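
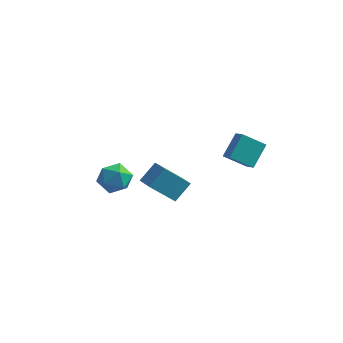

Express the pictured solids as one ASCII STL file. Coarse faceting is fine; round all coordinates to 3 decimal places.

solid 
facet normal 0.458 0.823 0.335
outer loop
vertex -3.322 0.852 -3.64
vertex -3.448 0.484 -2.562
vertex -2.51 0.204 -3.157
endloop
endfacet
facet normal 0.699 0.643 -0.312
outer loop
vertex -3.322 0.852 -3.64
vertex -2.51 0.204 -3.157
vertex -2.822 0.016 -4.244
endloop
endfacet
facet normal 0.143 0.634 -0.760
outer loop
vertex -3.322 0.852 -3.64
vertex -2.822 0.016 -4.244
vertex -3.954 0.18 -4.32
endloop
endfacet
facet normal -0.441 0.809 -0.389
outer loop
vertex -3.322 0.852 -3.64
vertex -3.954 0.18 -4.32
vertex -4.341 0.469 -3.281
endloop
endfacet
facet normal -0.247 0.926 0.287
outer loop
vertex -3.322 0.852 -3.64
vertex -4.341 0.469 -3.281
vertex -3.448 0.484 -2.562
endloop
endfacet
facet normal 0.962 -0.018 -0.273
outer loop
vertex -2.822 0.016 -4.244
vertex -2.51 0.204 -3.157
vertex -2.639 -0.869 -3.539
endloop
endfacet
facet normal 0.572 0.272 0.774
outer loop
vertex -2.51 0.204 -3.157
vertex -3.448 0.484 -2.562
vertex -3.026 -0.58 -2.5
endloop
endfacet
facet normal -0.568 0.438 0.697
outer loop
vertex -3.448 0.484 -2.562
vertex -4.341 0.469 -3.281
vertex -4.158 -0.416 -2.576
endloop
endfacet
facet normal -0.883 0.248 -0.398
outer loop
vertex -4.341 0.469 -3.281
vertex -3.954 0.18 -4.32
vertex -4.47 -0.604 -3.663
endloop
endfacet
facet normal 0.062 -0.033 -0.998
outer loop
vertex -3.954 0.18 -4.32
vertex -2.822 0.016 -4.244
vertex -3.532 -0.884 -4.258
endloop
endfacet
facet normal 0.441 -0.809 0.389
outer loop
vertex -3.658 -1.252 -3.18
vertex -2.639 -0.869 -3.539
vertex -3.026 -0.58 -2.5
endloop
endfacet
facet normal -0.143 -0.634 0.760
outer loop
vertex -3.658 -1.252 -3.18
vertex -3.026 -0.58 -2.5
vertex -4.158 -0.416 -2.576
endloop
endfacet
facet normal -0.699 -0.643 0.312
outer loop
vertex -3.658 -1.252 -3.18
vertex -4.158 -0.416 -2.576
vertex -4.47 -0.604 -3.663
endloop
endfacet
facet normal -0.458 -0.823 -0.335
outer loop
vertex -3.658 -1.252 -3.18
vertex -4.47 -0.604 -3.663
vertex -3.532 -0.884 -4.258
endloop
endfacet
facet normal 0.247 -0.926 -0.287
outer loop
vertex -3.658 -1.252 -3.18
vertex -3.532 -0.884 -4.258
vertex -2.639 -0.869 -3.539
endloop
endfacet
facet normal 0.883 -0.248 0.398
outer loop
vertex -3.026 -0.58 -2.5
vertex -2.639 -0.869 -3.539
vertex -2.51 0.204 -3.157
endloop
endfacet
facet normal -0.062 0.033 0.998
outer loop
vertex -4.158 -0.416 -2.576
vertex -3.026 -0.58 -2.5
vertex -3.448 0.484 -2.562
endloop
endfacet
facet normal -0.962 0.018 0.273
outer loop
vertex -4.47 -0.604 -3.663
vertex -4.158 -0.416 -2.576
vertex -4.341 0.469 -3.281
endloop
endfacet
facet normal -0.572 -0.272 -0.774
outer loop
vertex -3.532 -0.884 -4.258
vertex -4.47 -0.604 -3.663
vertex -3.954 0.18 -4.32
endloop
endfacet
facet normal 0.568 -0.438 -0.697
outer loop
vertex -2.639 -0.869 -3.539
vertex -3.532 -0.884 -4.258
vertex -2.822 0.016 -4.244
endloop
endfacet
facet normal -0.622 -0.352 0.699
outer loop
vertex 0.087 -1.46 -0.689
vertex -0.84 -0.568 -1.065
vertex -0.456 -2.434 -1.662
endloop
endfacet
facet normal 0.692 -0.666 0.280
outer loop
vertex 0.82 -1.712 -3.095
vertex 0.087 -1.46 -0.689
vertex -0.456 -2.434 -1.662
endloop
endfacet
facet normal -0.623 -0.352 0.699
outer loop
vertex -0.456 -2.434 -1.662
vertex -0.84 -0.568 -1.065
vertex -1.382 -1.542 -2.038
endloop
endfacet
facet normal -0.367 -0.658 -0.658
outer loop
vertex -1.382 -1.542 -2.038
vertex 0.82 -1.712 -3.095
vertex -0.456 -2.434 -1.662
endloop
endfacet
facet normal 0.366 0.658 0.658
outer loop
vertex 0.087 -1.46 -0.689
vertex 0.436 0.154 -2.498
vertex -0.84 -0.568 -1.065
endloop
endfacet
facet normal 0.692 -0.665 0.280
outer loop
vertex 1.362 -0.738 -2.122
vertex 0.087 -1.46 -0.689
vertex 0.82 -1.712 -3.095
endloop
endfacet
facet normal 0.367 0.658 0.658
outer loop
vertex 1.362 -0.738 -2.122
vertex 0.436 0.154 -2.498
vertex 0.087 -1.46 -0.689
endloop
endfacet
facet normal -0.692 0.665 -0.281
outer loop
vertex -0.84 -0.568 -1.065
vertex 0.436 0.154 -2.498
vertex -1.382 -1.542 -2.038
endloop
endfacet
facet normal -0.367 -0.658 -0.658
outer loop
vertex -0.107 -0.82 -3.471
vertex 0.82 -1.712 -3.095
vertex -1.382 -1.542 -2.038
endloop
endfacet
facet normal -0.692 0.666 -0.280
outer loop
vertex -1.382 -1.542 -2.038
vertex 0.436 0.154 -2.498
vertex -0.107 -0.82 -3.471
endloop
endfacet
facet normal 0.622 0.352 -0.699
outer loop
vertex -0.107 -0.82 -3.471
vertex 1.362 -0.738 -2.122
vertex 0.82 -1.712 -3.095
endloop
endfacet
facet normal 0.623 0.351 -0.699
outer loop
vertex 0.436 0.154 -2.498
vertex 1.362 -0.738 -2.122
vertex -0.107 -0.82 -3.471
endloop
endfacet
facet normal -0.747 -0.337 0.574
outer loop
vertex 3.454 -0.192 0.319
vertex 3.752 1.079 1.453
vertex 2.863 0.349 -0.133
endloop
endfacet
facet normal -0.172 -0.735 -0.656
outer loop
vertex 4.088 0.901 -1.073
vertex 3.454 -0.192 0.319
vertex 2.863 0.349 -0.133
endloop
endfacet
facet normal -0.747 -0.336 0.573
outer loop
vertex 2.863 0.349 -0.133
vertex 3.752 1.079 1.453
vertex 3.162 1.621 1.002
endloop
endfacet
facet normal -0.642 0.589 -0.491
outer loop
vertex 3.162 1.621 1.002
vertex 4.088 0.901 -1.073
vertex 2.863 0.349 -0.133
endloop
endfacet
facet normal 0.642 -0.589 0.491
outer loop
vertex 3.454 -0.192 0.319
vertex 4.977 1.631 0.513
vertex 3.752 1.079 1.453
endloop
endfacet
facet normal -0.174 -0.735 -0.656
outer loop
vertex 4.678 0.359 -0.622
vertex 3.454 -0.192 0.319
vertex 4.088 0.901 -1.073
endloop
endfacet
facet normal 0.642 -0.589 0.491
outer loop
vertex 4.678 0.359 -0.622
vertex 4.977 1.631 0.513
vertex 3.454 -0.192 0.319
endloop
endfacet
facet normal 0.173 0.734 0.656
outer loop
vertex 3.752 1.079 1.453
vertex 4.977 1.631 0.513
vertex 3.162 1.621 1.002
endloop
endfacet
facet normal -0.642 0.589 -0.491
outer loop
vertex 4.386 2.172 0.061
vertex 4.088 0.901 -1.073
vertex 3.162 1.621 1.002
endloop
endfacet
facet normal 0.172 0.736 0.655
outer loop
vertex 3.162 1.621 1.002
vertex 4.977 1.631 0.513
vertex 4.386 2.172 0.061
endloop
endfacet
facet normal 0.747 0.336 -0.573
outer loop
vertex 4.386 2.172 0.061
vertex 4.678 0.359 -0.622
vertex 4.088 0.901 -1.073
endloop
endfacet
facet normal 0.747 0.336 -0.574
outer loop
vertex 4.977 1.631 0.513
vertex 4.678 0.359 -0.622
vertex 4.386 2.172 0.061
endloop
endfacet

endsolid


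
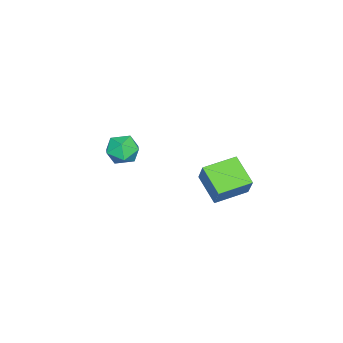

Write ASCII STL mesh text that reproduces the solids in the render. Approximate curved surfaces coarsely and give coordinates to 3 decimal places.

solid 
facet normal -0.931 0.159 0.330
outer loop
vertex -4.464 -3.14 3.137
vertex -4.549 -4.167 3.393
vertex -4.178 -3.472 4.105
endloop
endfacet
facet normal -0.529 0.742 0.411
outer loop
vertex -4.464 -3.14 3.137
vertex -4.178 -3.472 4.105
vertex -3.581 -2.761 3.589
endloop
endfacet
facet normal -0.282 0.931 -0.231
outer loop
vertex -4.464 -3.14 3.137
vertex -3.581 -2.761 3.589
vertex -3.583 -3.017 2.558
endloop
endfacet
facet normal -0.531 0.464 -0.709
outer loop
vertex -4.464 -3.14 3.137
vertex -3.583 -3.017 2.558
vertex -4.181 -3.886 2.437
endloop
endfacet
facet normal -0.932 -0.013 -0.363
outer loop
vertex -4.464 -3.14 3.137
vertex -4.181 -3.886 2.437
vertex -4.549 -4.167 3.393
endloop
endfacet
facet normal 0.030 0.570 0.821
outer loop
vertex -3.581 -2.761 3.589
vertex -4.178 -3.472 4.105
vertex -3.119 -3.554 4.123
endloop
endfacet
facet normal -0.620 -0.375 0.689
outer loop
vertex -4.178 -3.472 4.105
vertex -4.549 -4.167 3.393
vertex -3.717 -4.423 4.002
endloop
endfacet
facet normal -0.622 -0.653 -0.432
outer loop
vertex -4.549 -4.167 3.393
vertex -4.181 -3.886 2.437
vertex -3.719 -4.679 2.971
endloop
endfacet
facet normal 0.026 0.120 -0.992
outer loop
vertex -4.181 -3.886 2.437
vertex -3.583 -3.017 2.558
vertex -3.122 -3.968 2.455
endloop
endfacet
facet normal 0.429 0.876 -0.218
outer loop
vertex -3.583 -3.017 2.558
vertex -3.581 -2.761 3.589
vertex -2.751 -3.273 3.167
endloop
endfacet
facet normal 0.531 -0.464 0.709
outer loop
vertex -2.836 -4.3 3.423
vertex -3.119 -3.554 4.123
vertex -3.717 -4.423 4.002
endloop
endfacet
facet normal 0.282 -0.931 0.231
outer loop
vertex -2.836 -4.3 3.423
vertex -3.717 -4.423 4.002
vertex -3.719 -4.679 2.971
endloop
endfacet
facet normal 0.529 -0.742 -0.411
outer loop
vertex -2.836 -4.3 3.423
vertex -3.719 -4.679 2.971
vertex -3.122 -3.968 2.455
endloop
endfacet
facet normal 0.931 -0.159 -0.330
outer loop
vertex -2.836 -4.3 3.423
vertex -3.122 -3.968 2.455
vertex -2.751 -3.273 3.167
endloop
endfacet
facet normal 0.932 0.013 0.363
outer loop
vertex -2.836 -4.3 3.423
vertex -2.751 -3.273 3.167
vertex -3.119 -3.554 4.123
endloop
endfacet
facet normal -0.026 -0.120 0.992
outer loop
vertex -3.717 -4.423 4.002
vertex -3.119 -3.554 4.123
vertex -4.178 -3.472 4.105
endloop
endfacet
facet normal -0.429 -0.876 0.218
outer loop
vertex -3.719 -4.679 2.971
vertex -3.717 -4.423 4.002
vertex -4.549 -4.167 3.393
endloop
endfacet
facet normal -0.030 -0.570 -0.821
outer loop
vertex -3.122 -3.968 2.455
vertex -3.719 -4.679 2.971
vertex -4.181 -3.886 2.437
endloop
endfacet
facet normal 0.620 0.375 -0.689
outer loop
vertex -2.751 -3.273 3.167
vertex -3.122 -3.968 2.455
vertex -3.583 -3.017 2.558
endloop
endfacet
facet normal 0.622 0.653 0.432
outer loop
vertex -3.119 -3.554 4.123
vertex -2.751 -3.273 3.167
vertex -3.581 -2.761 3.589
endloop
endfacet
facet normal -0.705 0.699 0.119
outer loop
vertex -3.806 2.366 3.426
vertex -3.129 2.818 4.78
vertex -2.733 3.612 2.474
endloop
endfacet
facet normal -0.429 -0.286 -0.857
outer loop
vertex -1.351 2.242 2.24
vertex -3.806 2.366 3.426
vertex -2.733 3.612 2.474
endloop
endfacet
facet normal -0.705 0.699 0.120
outer loop
vertex -2.733 3.612 2.474
vertex -3.129 2.818 4.78
vertex -2.056 4.063 3.829
endloop
endfacet
facet normal 0.565 0.656 -0.501
outer loop
vertex -2.056 4.063 3.829
vertex -1.351 2.242 2.24
vertex -2.733 3.612 2.474
endloop
endfacet
facet normal -0.565 -0.655 0.501
outer loop
vertex -3.806 2.366 3.426
vertex -1.747 1.448 4.546
vertex -3.129 2.818 4.78
endloop
endfacet
facet normal -0.429 -0.285 -0.857
outer loop
vertex -2.424 0.997 3.191
vertex -3.806 2.366 3.426
vertex -1.351 2.242 2.24
endloop
endfacet
facet normal -0.565 -0.656 0.501
outer loop
vertex -2.424 0.997 3.191
vertex -1.747 1.448 4.546
vertex -3.806 2.366 3.426
endloop
endfacet
facet normal 0.428 0.286 0.857
outer loop
vertex -3.129 2.818 4.78
vertex -1.747 1.448 4.546
vertex -2.056 4.063 3.829
endloop
endfacet
facet normal 0.564 0.656 -0.501
outer loop
vertex -0.674 2.694 3.594
vertex -1.351 2.242 2.24
vertex -2.056 4.063 3.829
endloop
endfacet
facet normal 0.429 0.286 0.857
outer loop
vertex -2.056 4.063 3.829
vertex -1.747 1.448 4.546
vertex -0.674 2.694 3.594
endloop
endfacet
facet normal 0.705 -0.699 -0.119
outer loop
vertex -0.674 2.694 3.594
vertex -2.424 0.997 3.191
vertex -1.351 2.242 2.24
endloop
endfacet
facet normal 0.705 -0.699 -0.120
outer loop
vertex -1.747 1.448 4.546
vertex -2.424 0.997 3.191
vertex -0.674 2.694 3.594
endloop
endfacet

endsolid


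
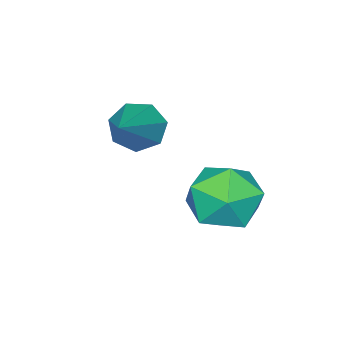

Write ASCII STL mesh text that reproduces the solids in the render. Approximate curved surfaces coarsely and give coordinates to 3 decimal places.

solid 
facet normal -0.767 -0.359 -0.532
outer loop
vertex 2.083 -3.156 -2.161
vertex 1.637 -2.798 -1.759
vertex 1.951 -2.594 -2.35
endloop
endfacet
facet normal 0.807 -0.009 -0.590
outer loop
vertex 2.083 -3.156 -2.161
vertex 1.951 -2.594 -2.35
vertex 3.163 -2.082 -0.701
endloop
endfacet
facet normal -0.767 -0.358 -0.531
outer loop
vertex 1.951 -2.594 -2.35
vertex 1.637 -2.798 -1.759
vertex 1.582 -2.185 -2.093
endloop
endfacet
facet normal 0.428 0.725 -0.540
outer loop
vertex 1.951 -2.594 -2.35
vertex 1.582 -2.185 -2.093
vertex 3.163 -2.082 -0.701
endloop
endfacet
facet normal -0.767 -0.359 -0.532
outer loop
vertex 1.582 -2.185 -2.093
vertex 1.637 -2.798 -1.759
vertex 1.254 -2.238 -1.585
endloop
endfacet
facet normal -0.100 0.994 0.039
outer loop
vertex 1.582 -2.185 -2.093
vertex 1.254 -2.238 -1.585
vertex 3.163 -2.082 -0.701
endloop
endfacet
facet normal -0.767 -0.359 -0.532
outer loop
vertex 1.254 -2.238 -1.585
vertex 1.637 -2.798 -1.759
vertex 1.214 -2.712 -1.207
endloop
endfacet
facet normal -0.377 0.597 0.708
outer loop
vertex 1.254 -2.238 -1.585
vertex 1.214 -2.712 -1.207
vertex 3.163 -2.082 -0.701
endloop
endfacet
facet normal -0.767 -0.361 -0.531
outer loop
vertex 1.214 -2.712 -1.207
vertex 1.637 -2.798 -1.759
vertex 1.493 -3.25 -1.244
endloop
endfacet
facet normal -0.196 -0.168 0.966
outer loop
vertex 1.214 -2.712 -1.207
vertex 1.493 -3.25 -1.244
vertex 3.163 -2.082 -0.701
endloop
endfacet
facet normal -0.768 -0.359 -0.530
outer loop
vertex 1.493 -3.25 -1.244
vertex 1.637 -2.798 -1.759
vertex 1.879 -3.448 -1.669
endloop
endfacet
facet normal 0.307 -0.725 0.616
outer loop
vertex 1.493 -3.25 -1.244
vertex 1.879 -3.448 -1.669
vertex 3.163 -2.082 -0.701
endloop
endfacet
facet normal -0.767 -0.359 -0.531
outer loop
vertex 1.879 -3.448 -1.669
vertex 1.637 -2.798 -1.759
vertex 2.083 -3.156 -2.161
endloop
endfacet
facet normal 0.753 -0.654 -0.076
outer loop
vertex 1.879 -3.448 -1.669
vertex 2.083 -3.156 -2.161
vertex 3.163 -2.082 -0.701
endloop
endfacet
facet normal -0.550 -0.285 0.785
outer loop
vertex 0.281 -0.653 -3.108
vertex 0.887 -1.462 -2.977
vertex 1.102 -0.583 -2.508
endloop
endfacet
facet normal -0.557 0.426 0.713
outer loop
vertex 0.281 -0.653 -3.108
vertex 1.102 -0.583 -2.508
vertex 0.869 0.179 -3.145
endloop
endfacet
facet normal -0.814 0.578 0.065
outer loop
vertex 0.281 -0.653 -3.108
vertex 0.869 0.179 -3.145
vertex 0.51 -0.229 -4.007
endloop
endfacet
facet normal -0.964 -0.037 -0.263
outer loop
vertex 0.281 -0.653 -3.108
vertex 0.51 -0.229 -4.007
vertex 0.521 -1.244 -3.904
endloop
endfacet
facet normal -0.801 -0.570 0.182
outer loop
vertex 0.281 -0.653 -3.108
vertex 0.521 -1.244 -3.904
vertex 0.887 -1.462 -2.977
endloop
endfacet
facet normal 0.116 0.658 0.744
outer loop
vertex 0.869 0.179 -3.145
vertex 1.102 -0.583 -2.508
vertex 1.839 -0.116 -3.036
endloop
endfacet
facet normal 0.129 -0.491 0.861
outer loop
vertex 1.102 -0.583 -2.508
vertex 0.887 -1.462 -2.977
vertex 1.85 -1.131 -2.933
endloop
endfacet
facet normal -0.277 -0.954 -0.115
outer loop
vertex 0.887 -1.462 -2.977
vertex 0.521 -1.244 -3.904
vertex 1.491 -1.539 -3.795
endloop
endfacet
facet normal -0.541 -0.091 -0.836
outer loop
vertex 0.521 -1.244 -3.904
vertex 0.51 -0.229 -4.007
vertex 1.258 -0.777 -4.432
endloop
endfacet
facet normal -0.297 0.905 -0.305
outer loop
vertex 0.51 -0.229 -4.007
vertex 0.869 0.179 -3.145
vertex 1.473 0.102 -3.963
endloop
endfacet
facet normal 0.964 0.037 0.263
outer loop
vertex 2.079 -0.707 -3.832
vertex 1.839 -0.116 -3.036
vertex 1.85 -1.131 -2.933
endloop
endfacet
facet normal 0.814 -0.578 -0.065
outer loop
vertex 2.079 -0.707 -3.832
vertex 1.85 -1.131 -2.933
vertex 1.491 -1.539 -3.795
endloop
endfacet
facet normal 0.557 -0.426 -0.713
outer loop
vertex 2.079 -0.707 -3.832
vertex 1.491 -1.539 -3.795
vertex 1.258 -0.777 -4.432
endloop
endfacet
facet normal 0.550 0.285 -0.785
outer loop
vertex 2.079 -0.707 -3.832
vertex 1.258 -0.777 -4.432
vertex 1.473 0.102 -3.963
endloop
endfacet
facet normal 0.801 0.570 -0.182
outer loop
vertex 2.079 -0.707 -3.832
vertex 1.473 0.102 -3.963
vertex 1.839 -0.116 -3.036
endloop
endfacet
facet normal 0.541 0.091 0.836
outer loop
vertex 1.85 -1.131 -2.933
vertex 1.839 -0.116 -3.036
vertex 1.102 -0.583 -2.508
endloop
endfacet
facet normal 0.297 -0.905 0.305
outer loop
vertex 1.491 -1.539 -3.795
vertex 1.85 -1.131 -2.933
vertex 0.887 -1.462 -2.977
endloop
endfacet
facet normal -0.116 -0.658 -0.744
outer loop
vertex 1.258 -0.777 -4.432
vertex 1.491 -1.539 -3.795
vertex 0.521 -1.244 -3.904
endloop
endfacet
facet normal -0.129 0.491 -0.861
outer loop
vertex 1.473 0.102 -3.963
vertex 1.258 -0.777 -4.432
vertex 0.51 -0.229 -4.007
endloop
endfacet
facet normal 0.277 0.954 0.115
outer loop
vertex 1.839 -0.116 -3.036
vertex 1.473 0.102 -3.963
vertex 0.869 0.179 -3.145
endloop
endfacet

endsolid


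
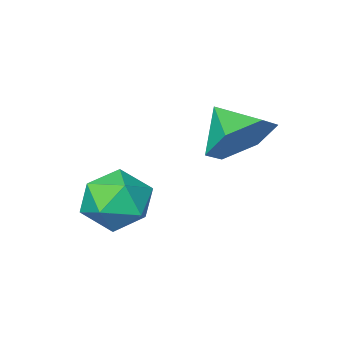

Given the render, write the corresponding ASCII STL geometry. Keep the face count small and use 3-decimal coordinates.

solid 
facet normal -0.073 0.834 -0.547
outer loop
vertex -2.87 0.133 -0.767
vertex -3.648 0.224 -0.525
vertex -3.041 0.562 -0.09
endloop
endfacet
facet normal 0.847 -0.326 0.420
outer loop
vertex -2.87 0.133 -0.767
vertex -3.041 0.562 -0.09
vertex -3.572 -0.644 0.045
endloop
endfacet
facet normal -0.073 0.834 -0.546
outer loop
vertex -3.041 0.562 -0.09
vertex -3.648 0.224 -0.525
vertex -3.819 0.653 0.153
endloop
endfacet
facet normal 0.296 -0.023 0.955
outer loop
vertex -3.041 0.562 -0.09
vertex -3.819 0.653 0.153
vertex -3.572 -0.644 0.045
endloop
endfacet
facet normal -0.074 0.834 -0.547
outer loop
vertex -3.819 0.653 0.153
vertex -3.648 0.224 -0.525
vertex -4.426 0.314 -0.282
endloop
endfacet
facet normal -0.511 -0.167 0.843
outer loop
vertex -3.819 0.653 0.153
vertex -4.426 0.314 -0.282
vertex -3.572 -0.644 0.045
endloop
endfacet
facet normal -0.074 0.834 -0.547
outer loop
vertex -4.426 0.314 -0.282
vertex -3.648 0.224 -0.525
vertex -4.255 -0.115 -0.959
endloop
endfacet
facet normal -0.764 -0.614 0.196
outer loop
vertex -4.426 0.314 -0.282
vertex -4.255 -0.115 -0.959
vertex -3.572 -0.644 0.045
endloop
endfacet
facet normal -0.074 0.833 -0.548
outer loop
vertex -4.255 -0.115 -0.959
vertex -3.648 0.224 -0.525
vertex -3.477 -0.206 -1.202
endloop
endfacet
facet normal -0.213 -0.917 -0.338
outer loop
vertex -4.255 -0.115 -0.959
vertex -3.477 -0.206 -1.202
vertex -3.572 -0.644 0.045
endloop
endfacet
facet normal -0.073 0.833 -0.548
outer loop
vertex -3.477 -0.206 -1.202
vertex -3.648 0.224 -0.525
vertex -2.87 0.133 -0.767
endloop
endfacet
facet normal 0.593 -0.772 -0.226
outer loop
vertex -3.477 -0.206 -1.202
vertex -2.87 0.133 -0.767
vertex -3.572 -0.644 0.045
endloop
endfacet
facet normal 0.167 -0.056 0.984
outer loop
vertex -1.778 -1.025 -1.814
vertex -2.102 -1.779 -1.802
vertex -1.298 -1.68 -1.933
endloop
endfacet
facet normal 0.655 0.359 0.666
outer loop
vertex -1.778 -1.025 -1.814
vertex -1.298 -1.68 -1.933
vertex -1.197 -1.009 -2.394
endloop
endfacet
facet normal 0.311 0.889 0.336
outer loop
vertex -1.778 -1.025 -1.814
vertex -1.197 -1.009 -2.394
vertex -1.939 -0.692 -2.546
endloop
endfacet
facet normal -0.390 0.803 0.451
outer loop
vertex -1.778 -1.025 -1.814
vertex -1.939 -0.692 -2.546
vertex -2.497 -1.168 -2.181
endloop
endfacet
facet normal -0.478 0.219 0.851
outer loop
vertex -1.778 -1.025 -1.814
vertex -2.497 -1.168 -2.181
vertex -2.102 -1.779 -1.802
endloop
endfacet
facet normal 0.985 -0.033 0.168
outer loop
vertex -1.197 -1.009 -2.394
vertex -1.298 -1.68 -1.933
vertex -1.163 -1.752 -2.739
endloop
endfacet
facet normal 0.198 -0.703 0.683
outer loop
vertex -1.298 -1.68 -1.933
vertex -2.102 -1.779 -1.802
vertex -1.721 -2.228 -2.374
endloop
endfacet
facet normal -0.846 -0.256 0.468
outer loop
vertex -2.102 -1.779 -1.802
vertex -2.497 -1.168 -2.181
vertex -2.463 -1.911 -2.526
endloop
endfacet
facet normal -0.704 0.687 -0.179
outer loop
vertex -2.497 -1.168 -2.181
vertex -1.939 -0.692 -2.546
vertex -2.362 -1.24 -2.987
endloop
endfacet
facet normal 0.428 0.827 -0.364
outer loop
vertex -1.939 -0.692 -2.546
vertex -1.197 -1.009 -2.394
vertex -1.558 -1.141 -3.118
endloop
endfacet
facet normal 0.390 -0.803 -0.451
outer loop
vertex -1.882 -1.895 -3.106
vertex -1.163 -1.752 -2.739
vertex -1.721 -2.228 -2.374
endloop
endfacet
facet normal -0.311 -0.889 -0.336
outer loop
vertex -1.882 -1.895 -3.106
vertex -1.721 -2.228 -2.374
vertex -2.463 -1.911 -2.526
endloop
endfacet
facet normal -0.655 -0.359 -0.666
outer loop
vertex -1.882 -1.895 -3.106
vertex -2.463 -1.911 -2.526
vertex -2.362 -1.24 -2.987
endloop
endfacet
facet normal -0.167 0.056 -0.984
outer loop
vertex -1.882 -1.895 -3.106
vertex -2.362 -1.24 -2.987
vertex -1.558 -1.141 -3.118
endloop
endfacet
facet normal 0.478 -0.219 -0.851
outer loop
vertex -1.882 -1.895 -3.106
vertex -1.558 -1.141 -3.118
vertex -1.163 -1.752 -2.739
endloop
endfacet
facet normal 0.704 -0.687 0.179
outer loop
vertex -1.721 -2.228 -2.374
vertex -1.163 -1.752 -2.739
vertex -1.298 -1.68 -1.933
endloop
endfacet
facet normal -0.428 -0.827 0.364
outer loop
vertex -2.463 -1.911 -2.526
vertex -1.721 -2.228 -2.374
vertex -2.102 -1.779 -1.802
endloop
endfacet
facet normal -0.985 0.033 -0.168
outer loop
vertex -2.362 -1.24 -2.987
vertex -2.463 -1.911 -2.526
vertex -2.497 -1.168 -2.181
endloop
endfacet
facet normal -0.198 0.703 -0.683
outer loop
vertex -1.558 -1.141 -3.118
vertex -2.362 -1.24 -2.987
vertex -1.939 -0.692 -2.546
endloop
endfacet
facet normal 0.846 0.256 -0.468
outer loop
vertex -1.163 -1.752 -2.739
vertex -1.558 -1.141 -3.118
vertex -1.197 -1.009 -2.394
endloop
endfacet

endsolid


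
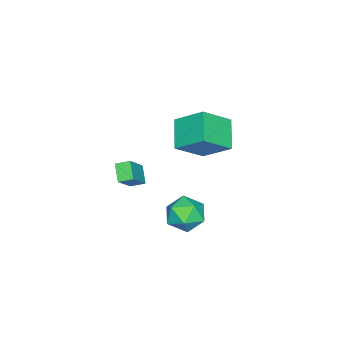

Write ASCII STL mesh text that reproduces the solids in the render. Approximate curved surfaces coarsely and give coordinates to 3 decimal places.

solid 
facet normal 0.069 -0.123 0.990
outer loop
vertex 0.339 1.013 -2.159
vertex -0.333 0.049 -2.232
vertex 0.838 -0.04 -2.325
endloop
endfacet
facet normal 0.654 0.195 0.731
outer loop
vertex 0.339 1.013 -2.159
vertex 0.838 -0.04 -2.325
vertex 1.228 0.896 -2.923
endloop
endfacet
facet normal 0.452 0.795 0.404
outer loop
vertex 0.339 1.013 -2.159
vertex 1.228 0.896 -2.923
vertex 0.299 1.564 -3.199
endloop
endfacet
facet normal -0.257 0.850 0.460
outer loop
vertex 0.339 1.013 -2.159
vertex 0.299 1.564 -3.199
vertex -0.666 1.041 -2.773
endloop
endfacet
facet normal -0.494 0.282 0.822
outer loop
vertex 0.339 1.013 -2.159
vertex -0.666 1.041 -2.773
vertex -0.333 0.049 -2.232
endloop
endfacet
facet normal 0.941 -0.238 0.242
outer loop
vertex 1.228 0.896 -2.923
vertex 0.838 -0.04 -2.325
vertex 1.106 -0.141 -3.467
endloop
endfacet
facet normal -0.005 -0.752 0.660
outer loop
vertex 0.838 -0.04 -2.325
vertex -0.333 0.049 -2.232
vertex 0.141 -0.664 -3.041
endloop
endfacet
facet normal -0.917 -0.096 0.388
outer loop
vertex -0.333 0.049 -2.232
vertex -0.666 1.041 -2.773
vertex -0.788 0.004 -3.317
endloop
endfacet
facet normal -0.533 0.823 -0.198
outer loop
vertex -0.666 1.041 -2.773
vertex 0.299 1.564 -3.199
vertex -0.398 0.94 -3.915
endloop
endfacet
facet normal 0.614 0.735 -0.288
outer loop
vertex 0.299 1.564 -3.199
vertex 1.228 0.896 -2.923
vertex 0.773 0.851 -4.008
endloop
endfacet
facet normal 0.257 -0.850 -0.460
outer loop
vertex 0.101 -0.113 -4.081
vertex 1.106 -0.141 -3.467
vertex 0.141 -0.664 -3.041
endloop
endfacet
facet normal -0.452 -0.795 -0.404
outer loop
vertex 0.101 -0.113 -4.081
vertex 0.141 -0.664 -3.041
vertex -0.788 0.004 -3.317
endloop
endfacet
facet normal -0.654 -0.195 -0.731
outer loop
vertex 0.101 -0.113 -4.081
vertex -0.788 0.004 -3.317
vertex -0.398 0.94 -3.915
endloop
endfacet
facet normal -0.069 0.123 -0.990
outer loop
vertex 0.101 -0.113 -4.081
vertex -0.398 0.94 -3.915
vertex 0.773 0.851 -4.008
endloop
endfacet
facet normal 0.494 -0.282 -0.822
outer loop
vertex 0.101 -0.113 -4.081
vertex 0.773 0.851 -4.008
vertex 1.106 -0.141 -3.467
endloop
endfacet
facet normal 0.533 -0.823 0.198
outer loop
vertex 0.141 -0.664 -3.041
vertex 1.106 -0.141 -3.467
vertex 0.838 -0.04 -2.325
endloop
endfacet
facet normal -0.614 -0.735 0.288
outer loop
vertex -0.788 0.004 -3.317
vertex 0.141 -0.664 -3.041
vertex -0.333 0.049 -2.232
endloop
endfacet
facet normal -0.941 0.238 -0.242
outer loop
vertex -0.398 0.94 -3.915
vertex -0.788 0.004 -3.317
vertex -0.666 1.041 -2.773
endloop
endfacet
facet normal 0.005 0.752 -0.660
outer loop
vertex 0.773 0.851 -4.008
vertex -0.398 0.94 -3.915
vertex 0.299 1.564 -3.199
endloop
endfacet
facet normal 0.917 0.096 -0.388
outer loop
vertex 1.106 -0.141 -3.467
vertex 0.773 0.851 -4.008
vertex 1.228 0.896 -2.923
endloop
endfacet
facet normal -0.658 0.448 -0.605
outer loop
vertex -2.106 1.833 3.141
vertex -0.713 2.554 2.159
vertex -2.11 0.239 1.966
endloop
endfacet
facet normal -0.753 -0.389 0.531
outer loop
vertex -0.767 -0.674 3.201
vertex -2.106 1.833 3.141
vertex -2.11 0.239 1.966
endloop
endfacet
facet normal -0.658 0.448 -0.605
outer loop
vertex -2.11 0.239 1.966
vertex -0.713 2.554 2.159
vertex -0.717 0.96 0.984
endloop
endfacet
facet normal -0.002 -0.805 -0.593
outer loop
vertex -0.717 0.96 0.984
vertex -0.767 -0.674 3.201
vertex -2.11 0.239 1.966
endloop
endfacet
facet normal 0.002 0.805 0.593
outer loop
vertex -2.106 1.833 3.141
vertex 0.63 1.641 3.394
vertex -0.713 2.554 2.159
endloop
endfacet
facet normal -0.753 -0.389 0.531
outer loop
vertex -0.763 0.92 4.376
vertex -2.106 1.833 3.141
vertex -0.767 -0.674 3.201
endloop
endfacet
facet normal 0.002 0.805 0.593
outer loop
vertex -0.763 0.92 4.376
vertex 0.63 1.641 3.394
vertex -2.106 1.833 3.141
endloop
endfacet
facet normal 0.753 0.389 -0.531
outer loop
vertex -0.713 2.554 2.159
vertex 0.63 1.641 3.394
vertex -0.717 0.96 0.984
endloop
endfacet
facet normal -0.002 -0.805 -0.593
outer loop
vertex 0.626 0.047 2.219
vertex -0.767 -0.674 3.201
vertex -0.717 0.96 0.984
endloop
endfacet
facet normal 0.753 0.389 -0.531
outer loop
vertex -0.717 0.96 0.984
vertex 0.63 1.641 3.394
vertex 0.626 0.047 2.219
endloop
endfacet
facet normal 0.658 -0.448 0.605
outer loop
vertex 0.626 0.047 2.219
vertex -0.763 0.92 4.376
vertex -0.767 -0.674 3.201
endloop
endfacet
facet normal 0.658 -0.448 0.605
outer loop
vertex 0.63 1.641 3.394
vertex -0.763 0.92 4.376
vertex 0.626 0.047 2.219
endloop
endfacet
facet normal -0.630 -0.486 0.606
outer loop
vertex 1.227 -3.024 0.309
vertex 0.947 -2.299 0.599
vertex -0.004 -2.996 -0.948
endloop
endfacet
facet normal 0.338 -0.873 -0.351
outer loop
vertex 0.713 -2.441 -1.639
vertex 1.227 -3.024 0.309
vertex -0.004 -2.996 -0.948
endloop
endfacet
facet normal -0.629 -0.486 0.606
outer loop
vertex -0.004 -2.996 -0.948
vertex 0.947 -2.299 0.599
vertex -0.285 -2.271 -0.658
endloop
endfacet
facet normal -0.700 0.015 -0.714
outer loop
vertex -0.285 -2.271 -0.658
vertex 0.713 -2.441 -1.639
vertex -0.004 -2.996 -0.948
endloop
endfacet
facet normal 0.700 -0.015 0.714
outer loop
vertex 1.227 -3.024 0.309
vertex 1.664 -1.744 -0.092
vertex 0.947 -2.299 0.599
endloop
endfacet
facet normal 0.338 -0.873 -0.351
outer loop
vertex 1.945 -2.469 -0.382
vertex 1.227 -3.024 0.309
vertex 0.713 -2.441 -1.639
endloop
endfacet
facet normal 0.699 -0.015 0.715
outer loop
vertex 1.945 -2.469 -0.382
vertex 1.664 -1.744 -0.092
vertex 1.227 -3.024 0.309
endloop
endfacet
facet normal -0.338 0.873 0.351
outer loop
vertex 0.947 -2.299 0.599
vertex 1.664 -1.744 -0.092
vertex -0.285 -2.271 -0.658
endloop
endfacet
facet normal -0.700 0.016 -0.714
outer loop
vertex 0.433 -1.716 -1.349
vertex 0.713 -2.441 -1.639
vertex -0.285 -2.271 -0.658
endloop
endfacet
facet normal -0.338 0.873 0.350
outer loop
vertex -0.285 -2.271 -0.658
vertex 1.664 -1.744 -0.092
vertex 0.433 -1.716 -1.349
endloop
endfacet
facet normal 0.630 0.486 -0.606
outer loop
vertex 0.433 -1.716 -1.349
vertex 1.945 -2.469 -0.382
vertex 0.713 -2.441 -1.639
endloop
endfacet
facet normal 0.630 0.486 -0.606
outer loop
vertex 1.664 -1.744 -0.092
vertex 1.945 -2.469 -0.382
vertex 0.433 -1.716 -1.349
endloop
endfacet

endsolid


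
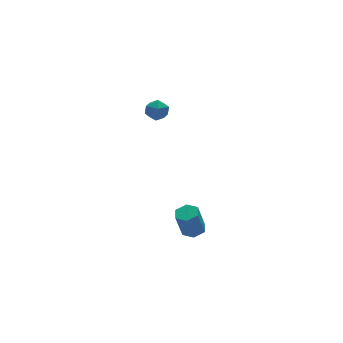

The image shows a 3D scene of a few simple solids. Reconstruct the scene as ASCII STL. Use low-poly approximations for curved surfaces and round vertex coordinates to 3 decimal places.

solid 
facet normal -0.232 0.918 -0.322
outer loop
vertex -1.729 2.003 2.99
vertex -2.418 1.881 3.139
vertex -1.989 2.164 3.637
endloop
endfacet
facet normal 0.428 0.902 -0.053
outer loop
vertex -1.729 2.003 2.99
vertex -1.989 2.164 3.637
vertex -1.347 1.856 3.577
endloop
endfacet
facet normal 0.806 0.418 -0.420
outer loop
vertex -1.729 2.003 2.99
vertex -1.347 1.856 3.577
vertex -1.379 1.381 3.042
endloop
endfacet
facet normal 0.377 0.136 -0.916
outer loop
vertex -1.729 2.003 2.99
vertex -1.379 1.381 3.042
vertex -2.041 1.397 2.772
endloop
endfacet
facet normal -0.264 0.444 -0.856
outer loop
vertex -1.729 2.003 2.99
vertex -2.041 1.397 2.772
vertex -2.418 1.881 3.139
endloop
endfacet
facet normal 0.385 0.680 0.624
outer loop
vertex -1.347 1.856 3.577
vertex -1.989 2.164 3.637
vertex -1.799 1.643 4.088
endloop
endfacet
facet normal -0.683 0.706 0.187
outer loop
vertex -1.989 2.164 3.637
vertex -2.418 1.881 3.139
vertex -2.461 1.659 3.818
endloop
endfacet
facet normal -0.735 -0.060 -0.675
outer loop
vertex -2.418 1.881 3.139
vertex -2.041 1.397 2.772
vertex -2.493 1.184 3.283
endloop
endfacet
facet normal 0.302 -0.559 -0.773
outer loop
vertex -2.041 1.397 2.772
vertex -1.379 1.381 3.042
vertex -1.851 0.876 3.223
endloop
endfacet
facet normal 0.994 -0.101 0.030
outer loop
vertex -1.379 1.381 3.042
vertex -1.347 1.856 3.577
vertex -1.422 1.159 3.721
endloop
endfacet
facet normal -0.377 -0.136 0.916
outer loop
vertex -2.111 1.037 3.87
vertex -1.799 1.643 4.088
vertex -2.461 1.659 3.818
endloop
endfacet
facet normal -0.806 -0.418 0.420
outer loop
vertex -2.111 1.037 3.87
vertex -2.461 1.659 3.818
vertex -2.493 1.184 3.283
endloop
endfacet
facet normal -0.428 -0.902 0.053
outer loop
vertex -2.111 1.037 3.87
vertex -2.493 1.184 3.283
vertex -1.851 0.876 3.223
endloop
endfacet
facet normal 0.232 -0.918 0.322
outer loop
vertex -2.111 1.037 3.87
vertex -1.851 0.876 3.223
vertex -1.422 1.159 3.721
endloop
endfacet
facet normal 0.264 -0.444 0.856
outer loop
vertex -2.111 1.037 3.87
vertex -1.422 1.159 3.721
vertex -1.799 1.643 4.088
endloop
endfacet
facet normal -0.302 0.559 0.773
outer loop
vertex -2.461 1.659 3.818
vertex -1.799 1.643 4.088
vertex -1.989 2.164 3.637
endloop
endfacet
facet normal -0.994 0.101 -0.030
outer loop
vertex -2.493 1.184 3.283
vertex -2.461 1.659 3.818
vertex -2.418 1.881 3.139
endloop
endfacet
facet normal -0.385 -0.680 -0.624
outer loop
vertex -1.851 0.876 3.223
vertex -2.493 1.184 3.283
vertex -2.041 1.397 2.772
endloop
endfacet
facet normal 0.683 -0.706 -0.187
outer loop
vertex -1.422 1.159 3.721
vertex -1.851 0.876 3.223
vertex -1.379 1.381 3.042
endloop
endfacet
facet normal 0.735 0.060 0.675
outer loop
vertex -1.799 1.643 4.088
vertex -1.422 1.159 3.721
vertex -1.347 1.856 3.577
endloop
endfacet
facet normal 0.284 0.055 -0.957
outer loop
vertex -0.919 -1.753 -4.129
vertex -1.256 -1.177 -4.196
vertex -0.613 -1.169 -4.005
endloop
endfacet
facet normal 0.843 -0.489 0.223
outer loop
vertex -0.919 -1.753 -4.129
vertex -0.613 -1.169 -4.005
vertex -1.368 -1.838 -2.616
endloop
endfacet
facet normal 0.843 -0.489 0.223
outer loop
vertex -1.368 -1.838 -2.616
vertex -0.613 -1.169 -4.005
vertex -1.062 -1.254 -2.493
endloop
endfacet
facet normal -0.284 -0.053 0.957
outer loop
vertex -1.368 -1.838 -2.616
vertex -1.062 -1.254 -2.493
vertex -1.704 -1.263 -2.684
endloop
endfacet
facet normal 0.284 0.053 -0.957
outer loop
vertex -0.613 -1.169 -4.005
vertex -1.256 -1.177 -4.196
vertex -0.95 -0.594 -4.073
endloop
endfacet
facet normal 0.816 0.510 0.271
outer loop
vertex -0.613 -1.169 -4.005
vertex -0.95 -0.594 -4.073
vertex -1.062 -1.254 -2.493
endloop
endfacet
facet normal 0.816 0.510 0.271
outer loop
vertex -1.062 -1.254 -2.493
vertex -0.95 -0.594 -4.073
vertex -1.399 -0.679 -2.56
endloop
endfacet
facet normal -0.284 -0.055 0.957
outer loop
vertex -1.062 -1.254 -2.493
vertex -1.399 -0.679 -2.56
vertex -1.704 -1.263 -2.684
endloop
endfacet
facet normal 0.284 0.053 -0.957
outer loop
vertex -0.95 -0.594 -4.073
vertex -1.256 -1.177 -4.196
vertex -1.592 -0.602 -4.264
endloop
endfacet
facet normal -0.027 0.998 0.048
outer loop
vertex -0.95 -0.594 -4.073
vertex -1.592 -0.602 -4.264
vertex -1.399 -0.679 -2.56
endloop
endfacet
facet normal -0.027 0.998 0.048
outer loop
vertex -1.399 -0.679 -2.56
vertex -1.592 -0.602 -4.264
vertex -2.041 -0.687 -2.751
endloop
endfacet
facet normal -0.284 -0.055 0.957
outer loop
vertex -1.399 -0.679 -2.56
vertex -2.041 -0.687 -2.751
vertex -1.704 -1.263 -2.684
endloop
endfacet
facet normal 0.284 0.053 -0.957
outer loop
vertex -1.592 -0.602 -4.264
vertex -1.256 -1.177 -4.196
vertex -1.898 -1.186 -4.387
endloop
endfacet
facet normal -0.843 0.489 -0.223
outer loop
vertex -1.592 -0.602 -4.264
vertex -1.898 -1.186 -4.387
vertex -2.041 -0.687 -2.751
endloop
endfacet
facet normal -0.843 0.489 -0.223
outer loop
vertex -2.041 -0.687 -2.751
vertex -1.898 -1.186 -4.387
vertex -2.347 -1.271 -2.875
endloop
endfacet
facet normal -0.284 -0.055 0.957
outer loop
vertex -2.041 -0.687 -2.751
vertex -2.347 -1.271 -2.875
vertex -1.704 -1.263 -2.684
endloop
endfacet
facet normal 0.284 0.055 -0.957
outer loop
vertex -1.898 -1.186 -4.387
vertex -1.256 -1.177 -4.196
vertex -1.561 -1.761 -4.32
endloop
endfacet
facet normal -0.816 -0.510 -0.271
outer loop
vertex -1.898 -1.186 -4.387
vertex -1.561 -1.761 -4.32
vertex -2.347 -1.271 -2.875
endloop
endfacet
facet normal -0.816 -0.510 -0.271
outer loop
vertex -2.347 -1.271 -2.875
vertex -1.561 -1.761 -4.32
vertex -2.01 -1.846 -2.807
endloop
endfacet
facet normal -0.284 -0.053 0.957
outer loop
vertex -2.347 -1.271 -2.875
vertex -2.01 -1.846 -2.807
vertex -1.704 -1.263 -2.684
endloop
endfacet
facet normal 0.284 0.055 -0.957
outer loop
vertex -1.561 -1.761 -4.32
vertex -1.256 -1.177 -4.196
vertex -0.919 -1.753 -4.129
endloop
endfacet
facet normal 0.027 -0.998 -0.048
outer loop
vertex -1.561 -1.761 -4.32
vertex -0.919 -1.753 -4.129
vertex -2.01 -1.846 -2.807
endloop
endfacet
facet normal 0.027 -0.998 -0.048
outer loop
vertex -2.01 -1.846 -2.807
vertex -0.919 -1.753 -4.129
vertex -1.368 -1.838 -2.616
endloop
endfacet
facet normal -0.284 -0.053 0.957
outer loop
vertex -2.01 -1.846 -2.807
vertex -1.368 -1.838 -2.616
vertex -1.704 -1.263 -2.684
endloop
endfacet

endsolid


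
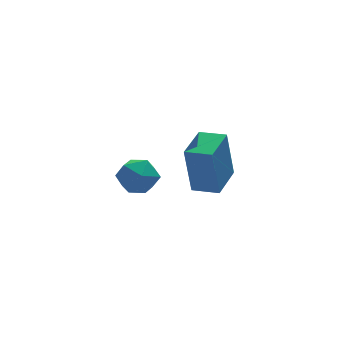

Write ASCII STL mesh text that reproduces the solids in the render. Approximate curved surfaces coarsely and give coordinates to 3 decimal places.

solid 
facet normal -0.964 0.073 0.255
outer loop
vertex -1.207 1.757 -3.015
vertex -1.264 0.783 -2.951
vertex -1.016 1.311 -2.166
endloop
endfacet
facet normal -0.599 0.646 0.474
outer loop
vertex -1.207 1.757 -3.015
vertex -1.016 1.311 -2.166
vertex -0.454 2.053 -2.467
endloop
endfacet
facet normal -0.301 0.949 -0.099
outer loop
vertex -1.207 1.757 -3.015
vertex -0.454 2.053 -2.467
vertex -0.355 1.983 -3.437
endloop
endfacet
facet normal -0.482 0.563 -0.671
outer loop
vertex -1.207 1.757 -3.015
vertex -0.355 1.983 -3.437
vertex -0.856 1.198 -3.736
endloop
endfacet
facet normal -0.892 0.023 -0.452
outer loop
vertex -1.207 1.757 -3.015
vertex -0.856 1.198 -3.736
vertex -1.264 0.783 -2.951
endloop
endfacet
facet normal -0.074 0.422 0.904
outer loop
vertex -0.454 2.053 -2.467
vertex -1.016 1.311 -2.166
vertex -0.044 1.262 -2.064
endloop
endfacet
facet normal -0.665 -0.505 0.550
outer loop
vertex -1.016 1.311 -2.166
vertex -1.264 0.783 -2.951
vertex -0.545 0.477 -2.363
endloop
endfacet
facet normal -0.548 -0.587 -0.595
outer loop
vertex -1.264 0.783 -2.951
vertex -0.856 1.198 -3.736
vertex -0.446 0.407 -3.333
endloop
endfacet
facet normal 0.114 0.289 -0.950
outer loop
vertex -0.856 1.198 -3.736
vertex -0.355 1.983 -3.437
vertex 0.116 1.149 -3.634
endloop
endfacet
facet normal 0.408 0.913 -0.024
outer loop
vertex -0.355 1.983 -3.437
vertex -0.454 2.053 -2.467
vertex 0.364 1.677 -2.849
endloop
endfacet
facet normal 0.482 -0.563 0.671
outer loop
vertex 0.307 0.703 -2.785
vertex -0.044 1.262 -2.064
vertex -0.545 0.477 -2.363
endloop
endfacet
facet normal 0.301 -0.949 0.099
outer loop
vertex 0.307 0.703 -2.785
vertex -0.545 0.477 -2.363
vertex -0.446 0.407 -3.333
endloop
endfacet
facet normal 0.599 -0.646 -0.474
outer loop
vertex 0.307 0.703 -2.785
vertex -0.446 0.407 -3.333
vertex 0.116 1.149 -3.634
endloop
endfacet
facet normal 0.964 -0.073 -0.255
outer loop
vertex 0.307 0.703 -2.785
vertex 0.116 1.149 -3.634
vertex 0.364 1.677 -2.849
endloop
endfacet
facet normal 0.892 -0.023 0.452
outer loop
vertex 0.307 0.703 -2.785
vertex 0.364 1.677 -2.849
vertex -0.044 1.262 -2.064
endloop
endfacet
facet normal -0.114 -0.289 0.950
outer loop
vertex -0.545 0.477 -2.363
vertex -0.044 1.262 -2.064
vertex -1.016 1.311 -2.166
endloop
endfacet
facet normal -0.408 -0.913 0.024
outer loop
vertex -0.446 0.407 -3.333
vertex -0.545 0.477 -2.363
vertex -1.264 0.783 -2.951
endloop
endfacet
facet normal 0.074 -0.422 -0.904
outer loop
vertex 0.116 1.149 -3.634
vertex -0.446 0.407 -3.333
vertex -0.856 1.198 -3.736
endloop
endfacet
facet normal 0.665 0.505 -0.550
outer loop
vertex 0.364 1.677 -2.849
vertex 0.116 1.149 -3.634
vertex -0.355 1.983 -3.437
endloop
endfacet
facet normal 0.548 0.587 0.595
outer loop
vertex -0.044 1.262 -2.064
vertex 0.364 1.677 -2.849
vertex -0.454 2.053 -2.467
endloop
endfacet
facet normal -0.730 0.674 -0.116
outer loop
vertex -0.361 -3.501 1.575
vertex 0.679 -2.356 1.678
vertex -0.082 -3.563 -0.546
endloop
endfacet
facet normal -0.671 -0.739 -0.067
outer loop
vertex 0.721 -4.304 -0.418
vertex -0.361 -3.501 1.575
vertex -0.082 -3.563 -0.546
endloop
endfacet
facet normal -0.730 0.674 -0.116
outer loop
vertex -0.082 -3.563 -0.546
vertex 0.679 -2.356 1.678
vertex 0.958 -2.418 -0.443
endloop
endfacet
facet normal 0.131 -0.030 -0.991
outer loop
vertex 0.958 -2.418 -0.443
vertex 0.721 -4.304 -0.418
vertex -0.082 -3.563 -0.546
endloop
endfacet
facet normal -0.131 0.030 0.991
outer loop
vertex -0.361 -3.501 1.575
vertex 1.482 -3.097 1.806
vertex 0.679 -2.356 1.678
endloop
endfacet
facet normal -0.671 -0.739 -0.067
outer loop
vertex 0.442 -4.242 1.703
vertex -0.361 -3.501 1.575
vertex 0.721 -4.304 -0.418
endloop
endfacet
facet normal -0.131 0.030 0.991
outer loop
vertex 0.442 -4.242 1.703
vertex 1.482 -3.097 1.806
vertex -0.361 -3.501 1.575
endloop
endfacet
facet normal 0.671 0.739 0.067
outer loop
vertex 0.679 -2.356 1.678
vertex 1.482 -3.097 1.806
vertex 0.958 -2.418 -0.443
endloop
endfacet
facet normal 0.131 -0.030 -0.991
outer loop
vertex 1.761 -3.159 -0.315
vertex 0.721 -4.304 -0.418
vertex 0.958 -2.418 -0.443
endloop
endfacet
facet normal 0.671 0.739 0.067
outer loop
vertex 0.958 -2.418 -0.443
vertex 1.482 -3.097 1.806
vertex 1.761 -3.159 -0.315
endloop
endfacet
facet normal 0.730 -0.674 0.116
outer loop
vertex 1.761 -3.159 -0.315
vertex 0.442 -4.242 1.703
vertex 0.721 -4.304 -0.418
endloop
endfacet
facet normal 0.730 -0.674 0.116
outer loop
vertex 1.482 -3.097 1.806
vertex 0.442 -4.242 1.703
vertex 1.761 -3.159 -0.315
endloop
endfacet

endsolid


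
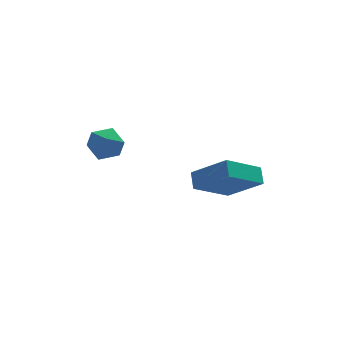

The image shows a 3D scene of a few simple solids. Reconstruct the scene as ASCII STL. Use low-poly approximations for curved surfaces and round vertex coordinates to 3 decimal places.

solid 
facet normal -0.566 0.787 0.245
outer loop
vertex -1.449 -1.08 1.501
vertex -2.175 -1.482 1.115
vertex -1.99 -1.624 2.0
endloop
endfacet
facet normal -0.039 0.696 0.717
outer loop
vertex -1.449 -1.08 1.501
vertex -1.99 -1.624 2.0
vertex -1.081 -1.671 2.095
endloop
endfacet
facet normal 0.581 0.728 0.364
outer loop
vertex -1.449 -1.08 1.501
vertex -1.081 -1.671 2.095
vertex -0.704 -1.559 1.269
endloop
endfacet
facet normal 0.437 0.838 -0.326
outer loop
vertex -1.449 -1.08 1.501
vertex -0.704 -1.559 1.269
vertex -1.38 -1.442 0.663
endloop
endfacet
facet normal -0.272 0.875 -0.400
outer loop
vertex -1.449 -1.08 1.501
vertex -1.38 -1.442 0.663
vertex -2.175 -1.482 1.115
endloop
endfacet
facet normal -0.102 0.043 0.994
outer loop
vertex -1.081 -1.671 2.095
vertex -1.99 -1.624 2.0
vertex -1.58 -2.438 2.077
endloop
endfacet
facet normal -0.955 0.190 0.230
outer loop
vertex -1.99 -1.624 2.0
vertex -2.175 -1.482 1.115
vertex -2.256 -2.321 1.471
endloop
endfacet
facet normal -0.479 0.331 -0.813
outer loop
vertex -2.175 -1.482 1.115
vertex -1.38 -1.442 0.663
vertex -1.879 -2.209 0.645
endloop
endfacet
facet normal 0.668 0.271 -0.693
outer loop
vertex -1.38 -1.442 0.663
vertex -0.704 -1.559 1.269
vertex -0.97 -2.256 0.74
endloop
endfacet
facet normal 0.901 0.093 0.424
outer loop
vertex -0.704 -1.559 1.269
vertex -1.081 -1.671 2.095
vertex -0.785 -2.398 1.625
endloop
endfacet
facet normal -0.437 -0.838 0.326
outer loop
vertex -1.511 -2.8 1.239
vertex -1.58 -2.438 2.077
vertex -2.256 -2.321 1.471
endloop
endfacet
facet normal -0.581 -0.728 -0.364
outer loop
vertex -1.511 -2.8 1.239
vertex -2.256 -2.321 1.471
vertex -1.879 -2.209 0.645
endloop
endfacet
facet normal 0.039 -0.696 -0.717
outer loop
vertex -1.511 -2.8 1.239
vertex -1.879 -2.209 0.645
vertex -0.97 -2.256 0.74
endloop
endfacet
facet normal 0.566 -0.787 -0.245
outer loop
vertex -1.511 -2.8 1.239
vertex -0.97 -2.256 0.74
vertex -0.785 -2.398 1.625
endloop
endfacet
facet normal 0.272 -0.875 0.400
outer loop
vertex -1.511 -2.8 1.239
vertex -0.785 -2.398 1.625
vertex -1.58 -2.438 2.077
endloop
endfacet
facet normal -0.668 -0.271 0.693
outer loop
vertex -2.256 -2.321 1.471
vertex -1.58 -2.438 2.077
vertex -1.99 -1.624 2.0
endloop
endfacet
facet normal -0.901 -0.093 -0.424
outer loop
vertex -1.879 -2.209 0.645
vertex -2.256 -2.321 1.471
vertex -2.175 -1.482 1.115
endloop
endfacet
facet normal 0.102 -0.043 -0.994
outer loop
vertex -0.97 -2.256 0.74
vertex -1.879 -2.209 0.645
vertex -1.38 -1.442 0.663
endloop
endfacet
facet normal 0.955 -0.190 -0.230
outer loop
vertex -0.785 -2.398 1.625
vertex -0.97 -2.256 0.74
vertex -0.704 -1.559 1.269
endloop
endfacet
facet normal 0.479 -0.331 0.813
outer loop
vertex -1.58 -2.438 2.077
vertex -0.785 -2.398 1.625
vertex -1.081 -1.671 2.095
endloop
endfacet
facet normal -0.791 -0.206 0.576
outer loop
vertex 2.967 -4.938 0.434
vertex 3.108 -4.199 0.891
vertex 1.756 -3.908 -0.86
endloop
endfacet
facet normal -0.160 -0.840 -0.519
outer loop
vertex 3.472 -3.461 -2.111
vertex 2.967 -4.938 0.434
vertex 1.756 -3.908 -0.86
endloop
endfacet
facet normal -0.791 -0.206 0.576
outer loop
vertex 1.756 -3.908 -0.86
vertex 3.108 -4.199 0.891
vertex 1.896 -3.169 -0.404
endloop
endfacet
facet normal -0.591 0.502 -0.632
outer loop
vertex 1.896 -3.169 -0.404
vertex 3.472 -3.461 -2.111
vertex 1.756 -3.908 -0.86
endloop
endfacet
facet normal 0.591 -0.503 0.631
outer loop
vertex 2.967 -4.938 0.434
vertex 4.824 -3.752 -0.36
vertex 3.108 -4.199 0.891
endloop
endfacet
facet normal -0.159 -0.840 -0.519
outer loop
vertex 4.684 -4.491 -0.816
vertex 2.967 -4.938 0.434
vertex 3.472 -3.461 -2.111
endloop
endfacet
facet normal 0.591 -0.502 0.632
outer loop
vertex 4.684 -4.491 -0.816
vertex 4.824 -3.752 -0.36
vertex 2.967 -4.938 0.434
endloop
endfacet
facet normal 0.159 0.840 0.519
outer loop
vertex 3.108 -4.199 0.891
vertex 4.824 -3.752 -0.36
vertex 1.896 -3.169 -0.404
endloop
endfacet
facet normal -0.590 0.503 -0.631
outer loop
vertex 3.613 -2.722 -1.654
vertex 3.472 -3.461 -2.111
vertex 1.896 -3.169 -0.404
endloop
endfacet
facet normal 0.159 0.840 0.519
outer loop
vertex 1.896 -3.169 -0.404
vertex 4.824 -3.752 -0.36
vertex 3.613 -2.722 -1.654
endloop
endfacet
facet normal 0.791 0.206 -0.577
outer loop
vertex 3.613 -2.722 -1.654
vertex 4.684 -4.491 -0.816
vertex 3.472 -3.461 -2.111
endloop
endfacet
facet normal 0.791 0.206 -0.576
outer loop
vertex 4.824 -3.752 -0.36
vertex 4.684 -4.491 -0.816
vertex 3.613 -2.722 -1.654
endloop
endfacet

endsolid


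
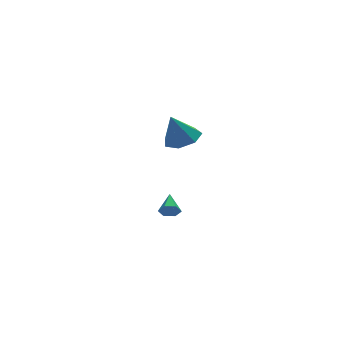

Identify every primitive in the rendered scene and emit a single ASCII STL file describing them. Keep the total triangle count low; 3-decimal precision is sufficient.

solid 
facet normal 0.363 -0.006 -0.932
outer loop
vertex 3.105 -0.932 2.641
vertex 2.236 -0.635 2.301
vertex 2.996 -0.09 2.593
endloop
endfacet
facet normal 0.639 0.126 0.759
outer loop
vertex 3.105 -0.932 2.641
vertex 2.996 -0.09 2.593
vertex 1.644 -0.625 3.819
endloop
endfacet
facet normal 0.362 -0.006 -0.932
outer loop
vertex 2.996 -0.09 2.593
vertex 2.236 -0.635 2.301
vertex 2.314 0.342 2.325
endloop
endfacet
facet normal 0.245 0.760 0.602
outer loop
vertex 2.996 -0.09 2.593
vertex 2.314 0.342 2.325
vertex 1.644 -0.625 3.819
endloop
endfacet
facet normal 0.363 -0.006 -0.932
outer loop
vertex 2.314 0.342 2.325
vertex 2.236 -0.635 2.301
vertex 1.573 0.038 2.038
endloop
endfacet
facet normal -0.464 0.824 0.325
outer loop
vertex 2.314 0.342 2.325
vertex 1.573 0.038 2.038
vertex 1.644 -0.625 3.819
endloop
endfacet
facet normal 0.363 -0.006 -0.932
outer loop
vertex 1.573 0.038 2.038
vertex 2.236 -0.635 2.301
vertex 1.331 -0.772 1.949
endloop
endfacet
facet normal -0.953 0.270 0.138
outer loop
vertex 1.573 0.038 2.038
vertex 1.331 -0.772 1.949
vertex 1.644 -0.625 3.819
endloop
endfacet
facet normal 0.363 -0.006 -0.932
outer loop
vertex 1.331 -0.772 1.949
vertex 2.236 -0.635 2.301
vertex 1.771 -1.479 2.125
endloop
endfacet
facet normal -0.855 -0.487 0.181
outer loop
vertex 1.331 -0.772 1.949
vertex 1.771 -1.479 2.125
vertex 1.644 -0.625 3.819
endloop
endfacet
facet normal 0.363 -0.006 -0.932
outer loop
vertex 1.771 -1.479 2.125
vertex 2.236 -0.635 2.301
vertex 2.56 -1.55 2.433
endloop
endfacet
facet normal -0.243 -0.873 0.422
outer loop
vertex 1.771 -1.479 2.125
vertex 2.56 -1.55 2.433
vertex 1.644 -0.625 3.819
endloop
endfacet
facet normal 0.363 -0.006 -0.932
outer loop
vertex 2.56 -1.55 2.433
vertex 2.236 -0.635 2.301
vertex 3.105 -0.932 2.641
endloop
endfacet
facet normal 0.422 -0.601 0.679
outer loop
vertex 2.56 -1.55 2.433
vertex 3.105 -0.932 2.641
vertex 1.644 -0.625 3.819
endloop
endfacet
facet normal -0.262 -0.880 -0.397
outer loop
vertex 2.382 0.893 -3.319
vertex 2.139 1.168 -3.768
vertex 2.697 1.012 -3.791
endloop
endfacet
facet normal 0.838 -0.084 0.538
outer loop
vertex 2.382 0.893 -3.319
vertex 2.697 1.012 -3.791
vertex 2.481 2.312 -3.252
endloop
endfacet
facet normal -0.262 -0.880 -0.397
outer loop
vertex 2.697 1.012 -3.791
vertex 2.139 1.168 -3.768
vertex 2.454 1.287 -4.24
endloop
endfacet
facet normal 0.905 0.282 -0.317
outer loop
vertex 2.697 1.012 -3.791
vertex 2.454 1.287 -4.24
vertex 2.481 2.312 -3.252
endloop
endfacet
facet normal -0.262 -0.880 -0.397
outer loop
vertex 2.454 1.287 -4.24
vertex 2.139 1.168 -3.768
vertex 1.896 1.443 -4.217
endloop
endfacet
facet normal 0.161 0.683 -0.713
outer loop
vertex 2.454 1.287 -4.24
vertex 1.896 1.443 -4.217
vertex 2.481 2.312 -3.252
endloop
endfacet
facet normal -0.264 -0.880 -0.396
outer loop
vertex 1.896 1.443 -4.217
vertex 2.139 1.168 -3.768
vertex 1.581 1.325 -3.745
endloop
endfacet
facet normal -0.648 0.718 -0.253
outer loop
vertex 1.896 1.443 -4.217
vertex 1.581 1.325 -3.745
vertex 2.481 2.312 -3.252
endloop
endfacet
facet normal -0.264 -0.880 -0.396
outer loop
vertex 1.581 1.325 -3.745
vertex 2.139 1.168 -3.768
vertex 1.824 1.05 -3.296
endloop
endfacet
facet normal -0.716 0.352 0.603
outer loop
vertex 1.581 1.325 -3.745
vertex 1.824 1.05 -3.296
vertex 2.481 2.312 -3.252
endloop
endfacet
facet normal -0.264 -0.880 -0.396
outer loop
vertex 1.824 1.05 -3.296
vertex 2.139 1.168 -3.768
vertex 2.382 0.893 -3.319
endloop
endfacet
facet normal 0.027 -0.049 0.998
outer loop
vertex 1.824 1.05 -3.296
vertex 2.382 0.893 -3.319
vertex 2.481 2.312 -3.252
endloop
endfacet

endsolid


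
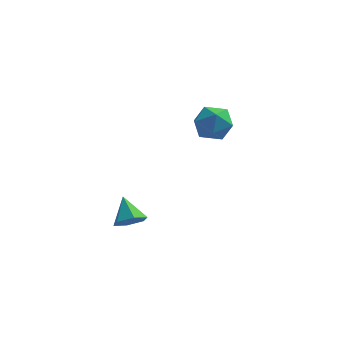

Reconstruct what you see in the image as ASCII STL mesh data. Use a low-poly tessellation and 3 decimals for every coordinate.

solid 
facet normal -0.422 -0.269 0.866
outer loop
vertex 2.856 3.571 2.832
vertex 2.541 2.487 2.342
vertex 3.625 2.613 2.91
endloop
endfacet
facet normal 0.123 0.178 0.976
outer loop
vertex 2.856 3.571 2.832
vertex 3.625 2.613 2.91
vertex 4.062 3.733 2.651
endloop
endfacet
facet normal -0.012 0.783 0.622
outer loop
vertex 2.856 3.571 2.832
vertex 4.062 3.733 2.651
vertex 3.248 4.3 1.922
endloop
endfacet
facet normal -0.641 0.710 0.293
outer loop
vertex 2.856 3.571 2.832
vertex 3.248 4.3 1.922
vertex 2.308 3.53 1.731
endloop
endfacet
facet normal -0.895 0.060 0.443
outer loop
vertex 2.856 3.571 2.832
vertex 2.308 3.53 1.731
vertex 2.541 2.487 2.342
endloop
endfacet
facet normal 0.709 -0.116 0.696
outer loop
vertex 4.062 3.733 2.651
vertex 3.625 2.613 2.91
vertex 4.492 2.75 2.049
endloop
endfacet
facet normal -0.173 -0.839 0.517
outer loop
vertex 3.625 2.613 2.91
vertex 2.541 2.487 2.342
vertex 3.552 1.98 1.858
endloop
endfacet
facet normal -0.937 -0.307 -0.167
outer loop
vertex 2.541 2.487 2.342
vertex 2.308 3.53 1.731
vertex 2.738 2.547 1.129
endloop
endfacet
facet normal -0.526 0.744 -0.411
outer loop
vertex 2.308 3.53 1.731
vertex 3.248 4.3 1.922
vertex 3.175 3.667 0.87
endloop
endfacet
facet normal 0.491 0.862 0.122
outer loop
vertex 3.248 4.3 1.922
vertex 4.062 3.733 2.651
vertex 4.259 3.793 1.438
endloop
endfacet
facet normal 0.641 -0.710 -0.293
outer loop
vertex 3.944 2.709 0.948
vertex 4.492 2.75 2.049
vertex 3.552 1.98 1.858
endloop
endfacet
facet normal 0.012 -0.783 -0.622
outer loop
vertex 3.944 2.709 0.948
vertex 3.552 1.98 1.858
vertex 2.738 2.547 1.129
endloop
endfacet
facet normal -0.123 -0.178 -0.976
outer loop
vertex 3.944 2.709 0.948
vertex 2.738 2.547 1.129
vertex 3.175 3.667 0.87
endloop
endfacet
facet normal 0.422 0.269 -0.866
outer loop
vertex 3.944 2.709 0.948
vertex 3.175 3.667 0.87
vertex 4.259 3.793 1.438
endloop
endfacet
facet normal 0.895 -0.060 -0.443
outer loop
vertex 3.944 2.709 0.948
vertex 4.259 3.793 1.438
vertex 4.492 2.75 2.049
endloop
endfacet
facet normal 0.526 -0.744 0.411
outer loop
vertex 3.552 1.98 1.858
vertex 4.492 2.75 2.049
vertex 3.625 2.613 2.91
endloop
endfacet
facet normal -0.491 -0.862 -0.122
outer loop
vertex 2.738 2.547 1.129
vertex 3.552 1.98 1.858
vertex 2.541 2.487 2.342
endloop
endfacet
facet normal -0.709 0.116 -0.696
outer loop
vertex 3.175 3.667 0.87
vertex 2.738 2.547 1.129
vertex 2.308 3.53 1.731
endloop
endfacet
facet normal 0.173 0.839 -0.517
outer loop
vertex 4.259 3.793 1.438
vertex 3.175 3.667 0.87
vertex 3.248 4.3 1.922
endloop
endfacet
facet normal 0.937 0.307 0.167
outer loop
vertex 4.492 2.75 2.049
vertex 4.259 3.793 1.438
vertex 4.062 3.733 2.651
endloop
endfacet
facet normal 0.354 -0.671 -0.651
outer loop
vertex 1.024 -3.604 -1.078
vertex 0.178 -3.717 -1.421
vertex 0.737 -3.078 -1.776
endloop
endfacet
facet normal 0.637 0.718 0.280
outer loop
vertex 1.024 -3.604 -1.078
vertex 0.737 -3.078 -1.776
vertex -0.398 -2.623 -0.359
endloop
endfacet
facet normal 0.354 -0.672 -0.651
outer loop
vertex 0.737 -3.078 -1.776
vertex 0.178 -3.717 -1.421
vertex -0.109 -3.192 -2.119
endloop
endfacet
facet normal -0.003 0.951 -0.308
outer loop
vertex 0.737 -3.078 -1.776
vertex -0.109 -3.192 -2.119
vertex -0.398 -2.623 -0.359
endloop
endfacet
facet normal 0.354 -0.672 -0.651
outer loop
vertex -0.109 -3.192 -2.119
vertex 0.178 -3.717 -1.421
vertex -0.668 -3.83 -1.764
endloop
endfacet
facet normal -0.794 0.528 -0.301
outer loop
vertex -0.109 -3.192 -2.119
vertex -0.668 -3.83 -1.764
vertex -0.398 -2.623 -0.359
endloop
endfacet
facet normal 0.354 -0.672 -0.651
outer loop
vertex -0.668 -3.83 -1.764
vertex 0.178 -3.717 -1.421
vertex -0.38 -4.356 -1.065
endloop
endfacet
facet normal -0.947 -0.129 0.293
outer loop
vertex -0.668 -3.83 -1.764
vertex -0.38 -4.356 -1.065
vertex -0.398 -2.623 -0.359
endloop
endfacet
facet normal 0.354 -0.672 -0.651
outer loop
vertex -0.38 -4.356 -1.065
vertex 0.178 -3.717 -1.421
vertex 0.466 -4.243 -0.722
endloop
endfacet
facet normal -0.308 -0.362 0.880
outer loop
vertex -0.38 -4.356 -1.065
vertex 0.466 -4.243 -0.722
vertex -0.398 -2.623 -0.359
endloop
endfacet
facet normal 0.354 -0.672 -0.651
outer loop
vertex 0.466 -4.243 -0.722
vertex 0.178 -3.717 -1.421
vertex 1.024 -3.604 -1.078
endloop
endfacet
facet normal 0.485 0.063 0.872
outer loop
vertex 0.466 -4.243 -0.722
vertex 1.024 -3.604 -1.078
vertex -0.398 -2.623 -0.359
endloop
endfacet

endsolid


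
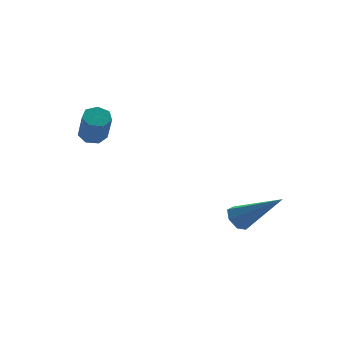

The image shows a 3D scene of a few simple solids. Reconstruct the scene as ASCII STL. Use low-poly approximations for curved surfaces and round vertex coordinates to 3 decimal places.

solid 
facet normal -0.617 0.487 -0.618
outer loop
vertex 0.43 -1.069 -0.565
vertex 0.095 -1.506 -0.575
vertex 0.089 -1.077 -0.231
endloop
endfacet
facet normal 0.469 0.730 0.497
outer loop
vertex 0.43 -1.069 -0.565
vertex 0.089 -1.077 -0.231
vertex 1.325 -2.474 0.655
endloop
endfacet
facet normal -0.619 0.486 -0.617
outer loop
vertex 0.089 -1.077 -0.231
vertex 0.095 -1.506 -0.575
vertex -0.246 -1.407 -0.155
endloop
endfacet
facet normal -0.191 0.400 0.897
outer loop
vertex 0.089 -1.077 -0.231
vertex -0.246 -1.407 -0.155
vertex 1.325 -2.474 0.655
endloop
endfacet
facet normal -0.619 0.486 -0.617
outer loop
vertex -0.246 -1.407 -0.155
vertex 0.095 -1.506 -0.575
vertex -0.325 -1.812 -0.395
endloop
endfacet
facet normal -0.597 -0.320 0.736
outer loop
vertex -0.246 -1.407 -0.155
vertex -0.325 -1.812 -0.395
vertex 1.325 -2.474 0.655
endloop
endfacet
facet normal -0.619 0.486 -0.617
outer loop
vertex -0.325 -1.812 -0.395
vertex 0.095 -1.506 -0.575
vertex -0.087 -1.986 -0.771
endloop
endfacet
facet normal -0.440 -0.888 0.132
outer loop
vertex -0.325 -1.812 -0.395
vertex -0.087 -1.986 -0.771
vertex 1.325 -2.474 0.655
endloop
endfacet
facet normal -0.617 0.487 -0.619
outer loop
vertex -0.087 -1.986 -0.771
vertex 0.095 -1.506 -0.575
vertex 0.288 -1.799 -0.998
endloop
endfacet
facet normal 0.159 -0.875 -0.457
outer loop
vertex -0.087 -1.986 -0.771
vertex 0.288 -1.799 -0.998
vertex 1.325 -2.474 0.655
endloop
endfacet
facet normal -0.618 0.486 -0.618
outer loop
vertex 0.288 -1.799 -0.998
vertex 0.095 -1.506 -0.575
vertex 0.518 -1.391 -0.907
endloop
endfacet
facet normal 0.752 -0.292 -0.591
outer loop
vertex 0.288 -1.799 -0.998
vertex 0.518 -1.391 -0.907
vertex 1.325 -2.474 0.655
endloop
endfacet
facet normal -0.617 0.487 -0.618
outer loop
vertex 0.518 -1.391 -0.907
vertex 0.095 -1.506 -0.575
vertex 0.43 -1.069 -0.565
endloop
endfacet
facet normal 0.891 0.422 -0.168
outer loop
vertex 0.518 -1.391 -0.907
vertex 0.43 -1.069 -0.565
vertex 1.325 -2.474 0.655
endloop
endfacet
facet normal 0.006 0.504 -0.864
outer loop
vertex -3.39 2.349 2.007
vertex -3.856 2.569 2.132
vertex -3.368 2.746 2.239
endloop
endfacet
facet normal 0.999 -0.044 -0.019
outer loop
vertex -3.39 2.349 2.007
vertex -3.368 2.746 2.239
vertex -3.398 1.672 3.163
endloop
endfacet
facet normal 0.999 -0.044 -0.019
outer loop
vertex -3.398 1.672 3.163
vertex -3.368 2.746 2.239
vertex -3.376 2.068 3.395
endloop
endfacet
facet normal -0.006 -0.505 0.863
outer loop
vertex -3.398 1.672 3.163
vertex -3.376 2.068 3.395
vertex -3.864 1.891 3.288
endloop
endfacet
facet normal 0.006 0.506 -0.863
outer loop
vertex -3.368 2.746 2.239
vertex -3.856 2.569 2.132
vertex -3.713 3.009 2.391
endloop
endfacet
facet normal 0.661 0.645 0.383
outer loop
vertex -3.368 2.746 2.239
vertex -3.713 3.009 2.391
vertex -3.376 2.068 3.395
endloop
endfacet
facet normal 0.660 0.646 0.384
outer loop
vertex -3.376 2.068 3.395
vertex -3.713 3.009 2.391
vertex -3.722 2.331 3.547
endloop
endfacet
facet normal -0.006 -0.506 0.863
outer loop
vertex -3.376 2.068 3.395
vertex -3.722 2.331 3.547
vertex -3.864 1.891 3.288
endloop
endfacet
facet normal 0.007 0.506 -0.863
outer loop
vertex -3.713 3.009 2.391
vertex -3.856 2.569 2.132
vertex -4.166 2.94 2.347
endloop
endfacet
facet normal -0.178 0.849 0.497
outer loop
vertex -3.713 3.009 2.391
vertex -4.166 2.94 2.347
vertex -3.722 2.331 3.547
endloop
endfacet
facet normal -0.175 0.850 0.496
outer loop
vertex -3.722 2.331 3.547
vertex -4.166 2.94 2.347
vertex -4.175 2.263 3.504
endloop
endfacet
facet normal -0.006 -0.506 0.863
outer loop
vertex -3.722 2.331 3.547
vertex -4.175 2.263 3.504
vertex -3.864 1.891 3.288
endloop
endfacet
facet normal 0.006 0.505 -0.863
outer loop
vertex -4.166 2.94 2.347
vertex -3.856 2.569 2.132
vertex -4.385 2.592 2.142
endloop
endfacet
facet normal -0.879 0.414 0.236
outer loop
vertex -4.166 2.94 2.347
vertex -4.385 2.592 2.142
vertex -4.175 2.263 3.504
endloop
endfacet
facet normal -0.879 0.414 0.236
outer loop
vertex -4.175 2.263 3.504
vertex -4.385 2.592 2.142
vertex -4.394 1.915 3.298
endloop
endfacet
facet normal -0.007 -0.506 0.862
outer loop
vertex -4.175 2.263 3.504
vertex -4.394 1.915 3.298
vertex -3.864 1.891 3.288
endloop
endfacet
facet normal 0.006 0.505 -0.863
outer loop
vertex -4.385 2.592 2.142
vertex -3.856 2.569 2.132
vertex -4.205 2.226 1.929
endloop
endfacet
facet normal -0.920 -0.334 -0.203
outer loop
vertex -4.385 2.592 2.142
vertex -4.205 2.226 1.929
vertex -4.394 1.915 3.298
endloop
endfacet
facet normal -0.920 -0.334 -0.203
outer loop
vertex -4.394 1.915 3.298
vertex -4.205 2.226 1.929
vertex -4.214 1.549 3.085
endloop
endfacet
facet normal -0.007 -0.505 0.863
outer loop
vertex -4.394 1.915 3.298
vertex -4.214 1.549 3.085
vertex -3.864 1.891 3.288
endloop
endfacet
facet normal 0.006 0.505 -0.863
outer loop
vertex -4.205 2.226 1.929
vertex -3.856 2.569 2.132
vertex -3.762 2.118 1.869
endloop
endfacet
facet normal -0.269 -0.830 -0.488
outer loop
vertex -4.205 2.226 1.929
vertex -3.762 2.118 1.869
vertex -4.214 1.549 3.085
endloop
endfacet
facet normal -0.269 -0.830 -0.488
outer loop
vertex -4.214 1.549 3.085
vertex -3.762 2.118 1.869
vertex -3.771 1.441 3.025
endloop
endfacet
facet normal -0.006 -0.506 0.863
outer loop
vertex -4.214 1.549 3.085
vertex -3.771 1.441 3.025
vertex -3.864 1.891 3.288
endloop
endfacet
facet normal 0.007 0.505 -0.863
outer loop
vertex -3.762 2.118 1.869
vertex -3.856 2.569 2.132
vertex -3.39 2.349 2.007
endloop
endfacet
facet normal 0.586 -0.701 -0.406
outer loop
vertex -3.762 2.118 1.869
vertex -3.39 2.349 2.007
vertex -3.771 1.441 3.025
endloop
endfacet
facet normal 0.585 -0.702 -0.407
outer loop
vertex -3.771 1.441 3.025
vertex -3.39 2.349 2.007
vertex -3.398 1.672 3.163
endloop
endfacet
facet normal -0.006 -0.506 0.863
outer loop
vertex -3.771 1.441 3.025
vertex -3.398 1.672 3.163
vertex -3.864 1.891 3.288
endloop
endfacet

endsolid


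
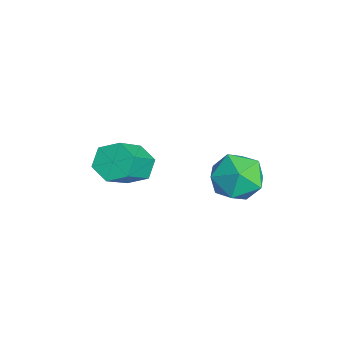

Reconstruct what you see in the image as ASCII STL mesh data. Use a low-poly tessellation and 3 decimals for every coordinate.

solid 
facet normal -0.551 0.490 -0.675
outer loop
vertex -3.161 0.389 0.11
vertex -3.579 0.721 0.692
vertex -2.928 1.078 0.42
endloop
endfacet
facet normal 0.781 0.017 -0.625
outer loop
vertex -3.161 0.389 0.11
vertex -2.928 1.078 0.42
vertex -2.103 -0.553 1.406
endloop
endfacet
facet normal 0.781 0.018 -0.624
outer loop
vertex -2.103 -0.553 1.406
vertex -2.928 1.078 0.42
vertex -1.871 0.135 1.716
endloop
endfacet
facet normal 0.551 -0.490 0.675
outer loop
vertex -2.103 -0.553 1.406
vertex -1.871 0.135 1.716
vertex -2.521 -0.221 1.988
endloop
endfacet
facet normal -0.551 0.491 -0.674
outer loop
vertex -2.928 1.078 0.42
vertex -3.579 0.721 0.692
vertex -3.346 1.409 1.003
endloop
endfacet
facet normal 0.645 0.763 0.029
outer loop
vertex -2.928 1.078 0.42
vertex -3.346 1.409 1.003
vertex -1.871 0.135 1.716
endloop
endfacet
facet normal 0.646 0.763 0.028
outer loop
vertex -1.871 0.135 1.716
vertex -3.346 1.409 1.003
vertex -2.289 0.467 2.299
endloop
endfacet
facet normal 0.551 -0.491 0.675
outer loop
vertex -1.871 0.135 1.716
vertex -2.289 0.467 2.299
vertex -2.521 -0.221 1.988
endloop
endfacet
facet normal -0.550 0.491 -0.675
outer loop
vertex -3.346 1.409 1.003
vertex -3.579 0.721 0.692
vertex -3.997 1.053 1.274
endloop
endfacet
facet normal -0.136 0.745 0.653
outer loop
vertex -3.346 1.409 1.003
vertex -3.997 1.053 1.274
vertex -2.289 0.467 2.299
endloop
endfacet
facet normal -0.136 0.745 0.653
outer loop
vertex -2.289 0.467 2.299
vertex -3.997 1.053 1.274
vertex -2.939 0.111 2.57
endloop
endfacet
facet normal 0.550 -0.491 0.675
outer loop
vertex -2.289 0.467 2.299
vertex -2.939 0.111 2.57
vertex -2.521 -0.221 1.988
endloop
endfacet
facet normal -0.551 0.490 -0.675
outer loop
vertex -3.997 1.053 1.274
vertex -3.579 0.721 0.692
vertex -4.229 0.365 0.964
endloop
endfacet
facet normal -0.781 -0.018 0.624
outer loop
vertex -3.997 1.053 1.274
vertex -4.229 0.365 0.964
vertex -2.939 0.111 2.57
endloop
endfacet
facet normal -0.781 -0.017 0.625
outer loop
vertex -2.939 0.111 2.57
vertex -4.229 0.365 0.964
vertex -3.172 -0.578 2.26
endloop
endfacet
facet normal 0.551 -0.490 0.675
outer loop
vertex -2.939 0.111 2.57
vertex -3.172 -0.578 2.26
vertex -2.521 -0.221 1.988
endloop
endfacet
facet normal -0.551 0.491 -0.675
outer loop
vertex -4.229 0.365 0.964
vertex -3.579 0.721 0.692
vertex -3.811 0.033 0.381
endloop
endfacet
facet normal -0.646 -0.763 -0.028
outer loop
vertex -4.229 0.365 0.964
vertex -3.811 0.033 0.381
vertex -3.172 -0.578 2.26
endloop
endfacet
facet normal -0.645 -0.764 -0.029
outer loop
vertex -3.172 -0.578 2.26
vertex -3.811 0.033 0.381
vertex -2.754 -0.909 1.677
endloop
endfacet
facet normal 0.551 -0.491 0.674
outer loop
vertex -3.172 -0.578 2.26
vertex -2.754 -0.909 1.677
vertex -2.521 -0.221 1.988
endloop
endfacet
facet normal -0.550 0.491 -0.675
outer loop
vertex -3.811 0.033 0.381
vertex -3.579 0.721 0.692
vertex -3.161 0.389 0.11
endloop
endfacet
facet normal 0.136 -0.745 -0.653
outer loop
vertex -3.811 0.033 0.381
vertex -3.161 0.389 0.11
vertex -2.754 -0.909 1.677
endloop
endfacet
facet normal 0.136 -0.745 -0.653
outer loop
vertex -2.754 -0.909 1.677
vertex -3.161 0.389 0.11
vertex -2.103 -0.553 1.406
endloop
endfacet
facet normal 0.550 -0.491 0.675
outer loop
vertex -2.754 -0.909 1.677
vertex -2.103 -0.553 1.406
vertex -2.521 -0.221 1.988
endloop
endfacet
facet normal -0.535 0.390 0.749
outer loop
vertex -2.388 4.203 1.425
vertex -1.9 3.545 2.116
vertex -1.483 4.511 1.911
endloop
endfacet
facet normal -0.424 0.874 0.236
outer loop
vertex -2.388 4.203 1.425
vertex -1.483 4.511 1.911
vertex -1.631 4.721 0.869
endloop
endfacet
facet normal -0.695 0.616 -0.372
outer loop
vertex -2.388 4.203 1.425
vertex -1.631 4.721 0.869
vertex -2.139 3.884 0.431
endloop
endfacet
facet normal -0.972 -0.027 -0.235
outer loop
vertex -2.388 4.203 1.425
vertex -2.139 3.884 0.431
vertex -2.305 3.157 1.202
endloop
endfacet
facet normal -0.873 -0.167 0.458
outer loop
vertex -2.388 4.203 1.425
vertex -2.305 3.157 1.202
vertex -1.9 3.545 2.116
endloop
endfacet
facet normal 0.280 0.948 0.151
outer loop
vertex -1.631 4.721 0.869
vertex -1.483 4.511 1.911
vertex -0.675 4.383 1.218
endloop
endfacet
facet normal 0.100 0.165 0.981
outer loop
vertex -1.483 4.511 1.911
vertex -1.9 3.545 2.116
vertex -0.841 3.656 1.989
endloop
endfacet
facet normal -0.446 -0.735 0.510
outer loop
vertex -1.9 3.545 2.116
vertex -2.305 3.157 1.202
vertex -1.349 2.819 1.551
endloop
endfacet
facet normal -0.605 -0.510 -0.611
outer loop
vertex -2.305 3.157 1.202
vertex -2.139 3.884 0.431
vertex -1.497 3.029 0.509
endloop
endfacet
facet normal -0.156 0.530 -0.833
outer loop
vertex -2.139 3.884 0.431
vertex -1.631 4.721 0.869
vertex -1.08 3.995 0.304
endloop
endfacet
facet normal 0.972 0.027 0.235
outer loop
vertex -0.592 3.337 0.995
vertex -0.675 4.383 1.218
vertex -0.841 3.656 1.989
endloop
endfacet
facet normal 0.695 -0.616 0.372
outer loop
vertex -0.592 3.337 0.995
vertex -0.841 3.656 1.989
vertex -1.349 2.819 1.551
endloop
endfacet
facet normal 0.424 -0.874 -0.236
outer loop
vertex -0.592 3.337 0.995
vertex -1.349 2.819 1.551
vertex -1.497 3.029 0.509
endloop
endfacet
facet normal 0.535 -0.390 -0.749
outer loop
vertex -0.592 3.337 0.995
vertex -1.497 3.029 0.509
vertex -1.08 3.995 0.304
endloop
endfacet
facet normal 0.873 0.167 -0.458
outer loop
vertex -0.592 3.337 0.995
vertex -1.08 3.995 0.304
vertex -0.675 4.383 1.218
endloop
endfacet
facet normal 0.605 0.510 0.611
outer loop
vertex -0.841 3.656 1.989
vertex -0.675 4.383 1.218
vertex -1.483 4.511 1.911
endloop
endfacet
facet normal 0.156 -0.530 0.833
outer loop
vertex -1.349 2.819 1.551
vertex -0.841 3.656 1.989
vertex -1.9 3.545 2.116
endloop
endfacet
facet normal -0.280 -0.948 -0.151
outer loop
vertex -1.497 3.029 0.509
vertex -1.349 2.819 1.551
vertex -2.305 3.157 1.202
endloop
endfacet
facet normal -0.100 -0.165 -0.981
outer loop
vertex -1.08 3.995 0.304
vertex -1.497 3.029 0.509
vertex -2.139 3.884 0.431
endloop
endfacet
facet normal 0.446 0.735 -0.510
outer loop
vertex -0.675 4.383 1.218
vertex -1.08 3.995 0.304
vertex -1.631 4.721 0.869
endloop
endfacet

endsolid


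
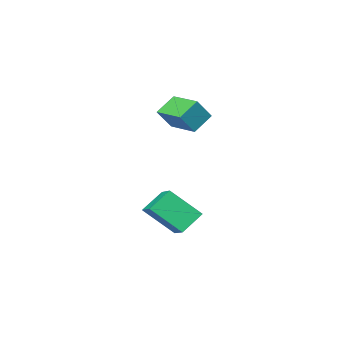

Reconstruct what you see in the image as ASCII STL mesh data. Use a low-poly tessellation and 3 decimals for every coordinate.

solid 
facet normal -0.791 -0.074 0.607
outer loop
vertex 1.325 -4.601 3.442
vertex 1.234 -2.707 3.553
vertex 0.459 -4.577 2.317
endloop
endfacet
facet normal 0.049 -0.997 -0.059
outer loop
vertex 1.566 -4.473 1.467
vertex 1.325 -4.601 3.442
vertex 0.459 -4.577 2.317
endloop
endfacet
facet normal -0.791 -0.074 0.608
outer loop
vertex 0.459 -4.577 2.317
vertex 1.234 -2.707 3.553
vertex 0.368 -2.682 2.429
endloop
endfacet
facet normal -0.610 0.018 -0.792
outer loop
vertex 0.368 -2.682 2.429
vertex 1.566 -4.473 1.467
vertex 0.459 -4.577 2.317
endloop
endfacet
facet normal 0.610 -0.017 0.792
outer loop
vertex 1.325 -4.601 3.442
vertex 2.341 -2.603 2.703
vertex 1.234 -2.707 3.553
endloop
endfacet
facet normal 0.048 -0.997 -0.059
outer loop
vertex 2.432 -4.498 2.591
vertex 1.325 -4.601 3.442
vertex 1.566 -4.473 1.467
endloop
endfacet
facet normal 0.610 -0.017 0.792
outer loop
vertex 2.432 -4.498 2.591
vertex 2.341 -2.603 2.703
vertex 1.325 -4.601 3.442
endloop
endfacet
facet normal -0.048 0.997 0.059
outer loop
vertex 1.234 -2.707 3.553
vertex 2.341 -2.603 2.703
vertex 0.368 -2.682 2.429
endloop
endfacet
facet normal -0.610 0.017 -0.792
outer loop
vertex 1.475 -2.579 1.578
vertex 1.566 -4.473 1.467
vertex 0.368 -2.682 2.429
endloop
endfacet
facet normal -0.048 0.997 0.058
outer loop
vertex 0.368 -2.682 2.429
vertex 2.341 -2.603 2.703
vertex 1.475 -2.579 1.578
endloop
endfacet
facet normal 0.791 0.074 -0.608
outer loop
vertex 1.475 -2.579 1.578
vertex 2.432 -4.498 2.591
vertex 1.566 -4.473 1.467
endloop
endfacet
facet normal 0.791 0.074 -0.607
outer loop
vertex 2.341 -2.603 2.703
vertex 2.432 -4.498 2.591
vertex 1.475 -2.579 1.578
endloop
endfacet
facet normal -0.789 -0.023 0.614
outer loop
vertex 3.216 -2.905 -2.266
vertex 3.626 -1.65 -1.691
vertex 2.019 -1.826 -3.764
endloop
endfacet
facet normal -0.285 -0.871 -0.400
outer loop
vertex 3.234 -1.79 -4.709
vertex 3.216 -2.905 -2.266
vertex 2.019 -1.826 -3.764
endloop
endfacet
facet normal -0.789 -0.024 0.614
outer loop
vertex 2.019 -1.826 -3.764
vertex 3.626 -1.65 -1.691
vertex 2.429 -0.572 -3.188
endloop
endfacet
facet normal -0.544 0.491 -0.681
outer loop
vertex 2.429 -0.572 -3.188
vertex 3.234 -1.79 -4.709
vertex 2.019 -1.826 -3.764
endloop
endfacet
facet normal 0.544 -0.490 0.681
outer loop
vertex 3.216 -2.905 -2.266
vertex 4.841 -1.614 -2.636
vertex 3.626 -1.65 -1.691
endloop
endfacet
facet normal -0.285 -0.871 -0.400
outer loop
vertex 4.431 -2.868 -3.212
vertex 3.216 -2.905 -2.266
vertex 3.234 -1.79 -4.709
endloop
endfacet
facet normal 0.545 -0.491 0.680
outer loop
vertex 4.431 -2.868 -3.212
vertex 4.841 -1.614 -2.636
vertex 3.216 -2.905 -2.266
endloop
endfacet
facet normal 0.285 0.871 0.400
outer loop
vertex 3.626 -1.65 -1.691
vertex 4.841 -1.614 -2.636
vertex 2.429 -0.572 -3.188
endloop
endfacet
facet normal -0.545 0.490 -0.681
outer loop
vertex 3.644 -0.535 -4.134
vertex 3.234 -1.79 -4.709
vertex 2.429 -0.572 -3.188
endloop
endfacet
facet normal 0.285 0.871 0.400
outer loop
vertex 2.429 -0.572 -3.188
vertex 4.841 -1.614 -2.636
vertex 3.644 -0.535 -4.134
endloop
endfacet
facet normal 0.789 0.024 -0.614
outer loop
vertex 3.644 -0.535 -4.134
vertex 4.431 -2.868 -3.212
vertex 3.234 -1.79 -4.709
endloop
endfacet
facet normal 0.789 0.024 -0.614
outer loop
vertex 4.841 -1.614 -2.636
vertex 4.431 -2.868 -3.212
vertex 3.644 -0.535 -4.134
endloop
endfacet

endsolid
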